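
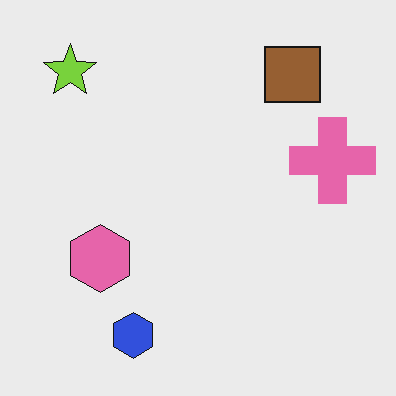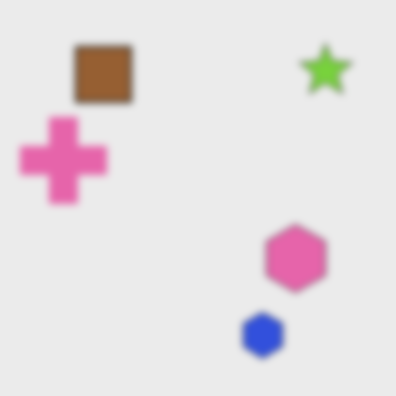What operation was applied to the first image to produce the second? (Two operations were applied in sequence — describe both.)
The second image is the first moderately blurred, then flipped horizontally (left ↔ right).

Shape edges and outlines are uniformly softened across the whole image. The pink cross is in the right of the first image and the left of the second — shapes on opposite sides of the vertical midline have swapped in a mirror flip.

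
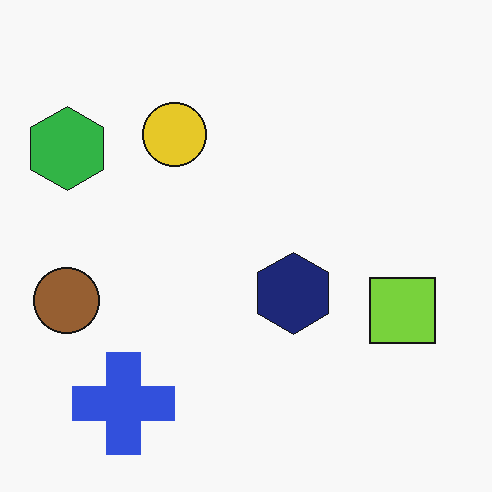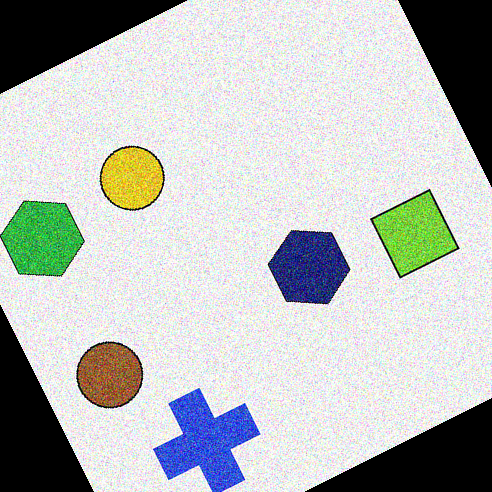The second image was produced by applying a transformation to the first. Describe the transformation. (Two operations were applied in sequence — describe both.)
The image was degraded with heavy additive noise, then rotated counter-clockwise by a moderate amount.

Random speckle covers the whole image, including the flat background. Every shape is tilted by the same angle and the image corners show triangular fill wedges — a whole-image rotation by a non-right angle.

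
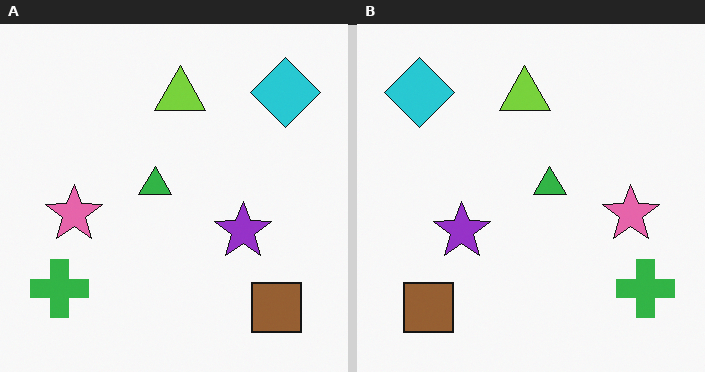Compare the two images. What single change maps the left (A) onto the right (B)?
This is the original image flipped horizontally (left ↔ right).

The green cross is in the bottom-left of the left (A) image and the bottom-right of the right (B) — shapes on opposite sides of the vertical midline have swapped in a mirror flip.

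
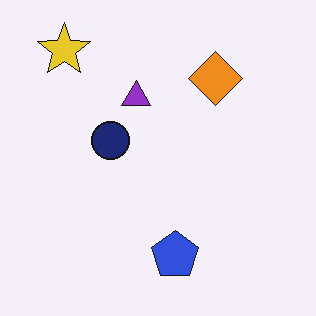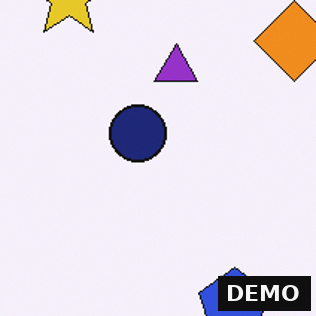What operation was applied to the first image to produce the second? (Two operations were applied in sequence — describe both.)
The image was cropped to a modestly smaller region and rescaled, then watermarked with the text "DEMO" in the lower-right corner.

The visible shapes are larger and the field of view is narrower; shapes near the original edges may be partly or wholly outside the frame — a crop-and-rescale. A dark label reading "DEMO" appears in the lower-right corner.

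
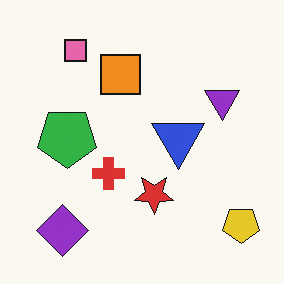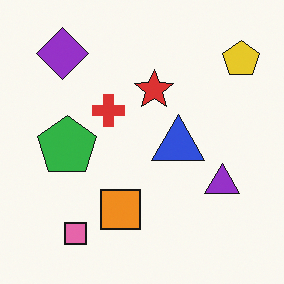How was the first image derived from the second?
The first image is the second flipped vertically (top ↔ bottom).

The pink square is in the bottom-left of the second image and the top-left of the first — shapes on opposite sides of the horizontal midline have swapped in a mirror flip.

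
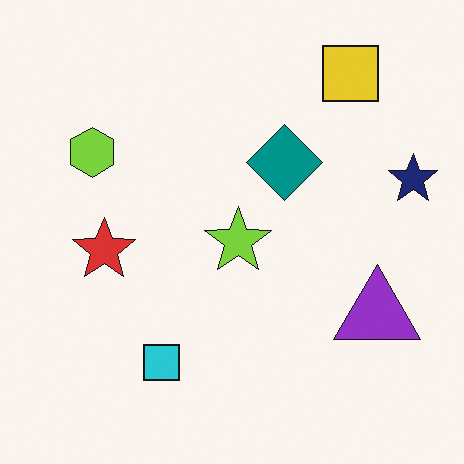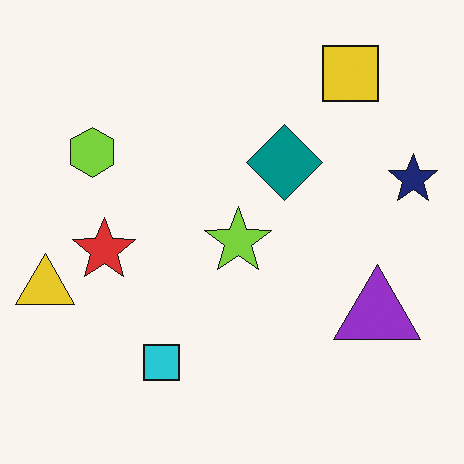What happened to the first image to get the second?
The transformation is: overlaid with an additional yellow triangle.

A yellow triangle appears in the second image that is absent from the first.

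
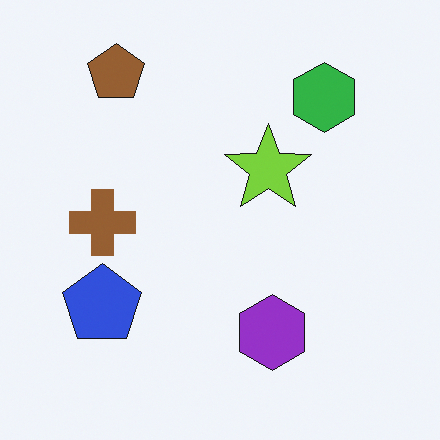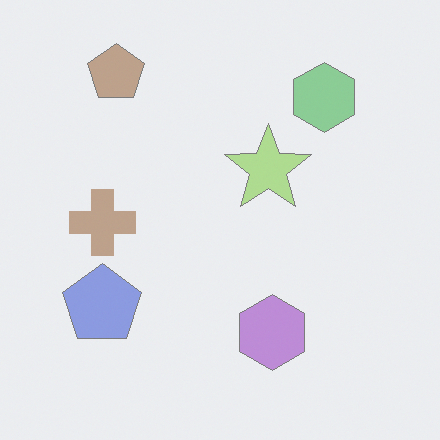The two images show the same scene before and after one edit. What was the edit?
The image was given much lower contrast.

Tones are pushed toward mid-grey across the whole image — a global contrast change.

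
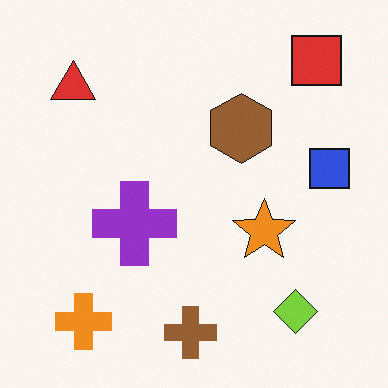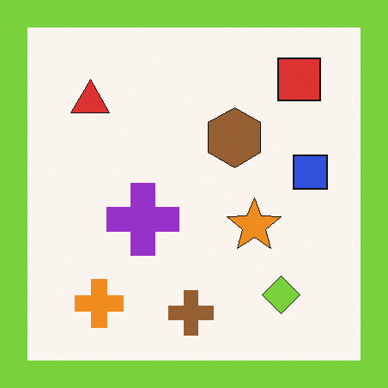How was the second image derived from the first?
The second image is the first framed with a lime border.

A solid lime frame runs around the edge of the second image, with the content slightly shrunk inside it.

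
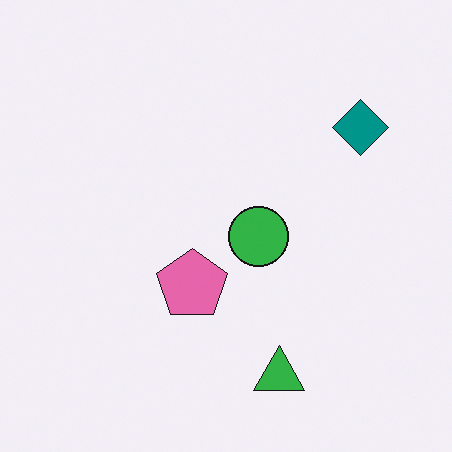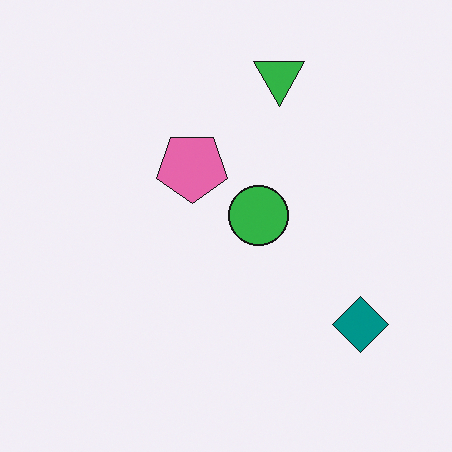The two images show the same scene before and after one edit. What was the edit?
The second image is the first flipped vertically (top ↔ bottom).

The green triangle is in the bottom of the first image and the top of the second — shapes on opposite sides of the horizontal midline have swapped in a mirror flip.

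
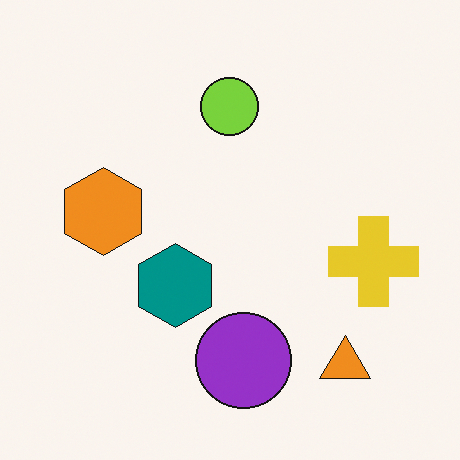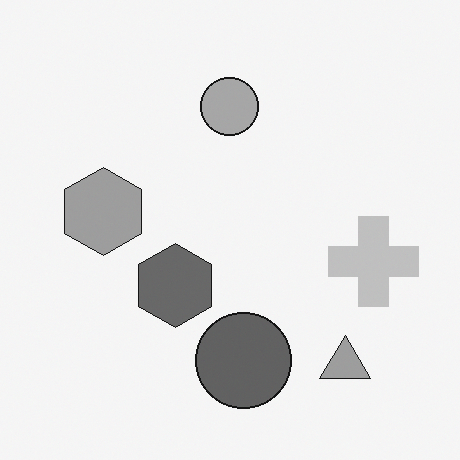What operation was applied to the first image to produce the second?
Converted to grayscale.

All color is removed — every shape is now a shade of grey.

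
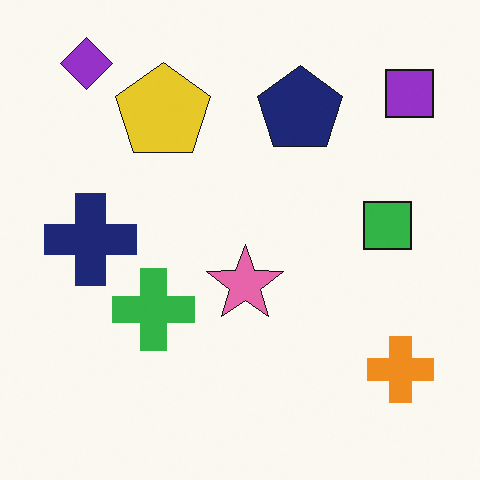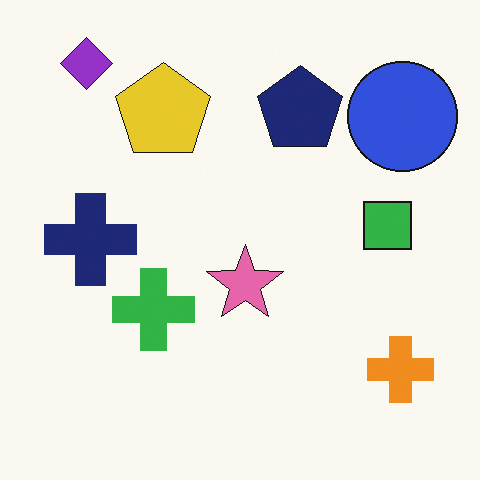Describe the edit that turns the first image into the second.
The second image is the first overlaid with an additional blue circle.

A blue circle appears in the second image that is absent from the first.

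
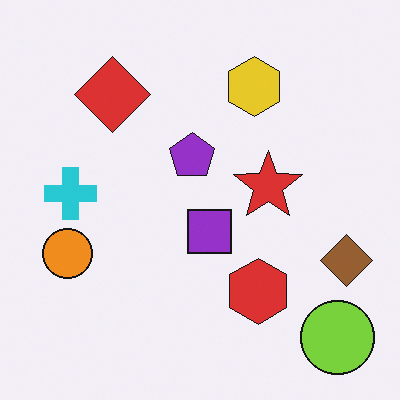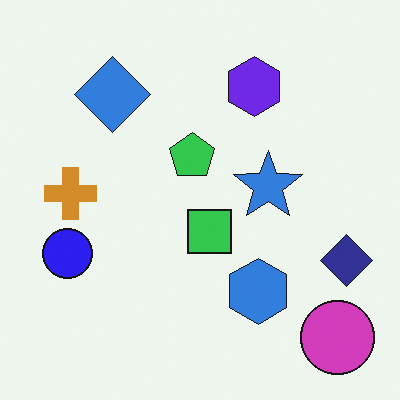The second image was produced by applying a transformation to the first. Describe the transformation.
The transformation is: hue-shifted by a large amount.

Every shape's color has rotated by the same amount around the hue wheel — a uniform hue shift.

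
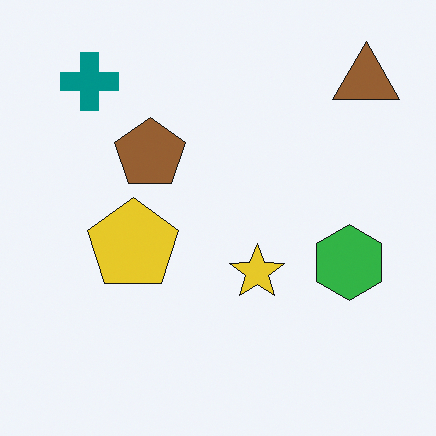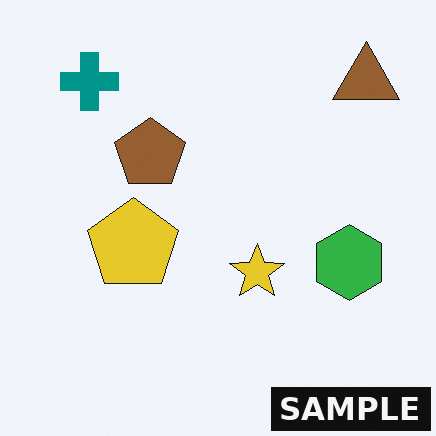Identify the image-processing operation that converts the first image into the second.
The image was watermarked with the text "SAMPLE" in the lower-right corner.

A dark label reading "SAMPLE" appears in the lower-right corner.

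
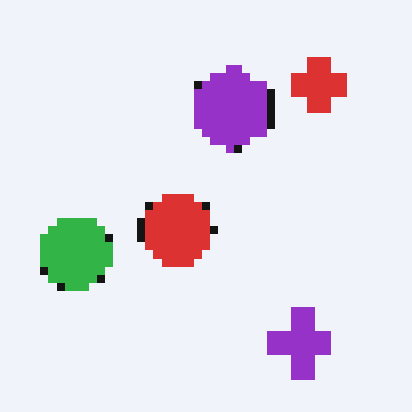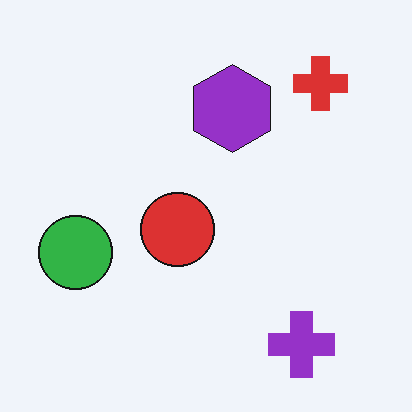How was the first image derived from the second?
Moderately pixelated.

Shapes are reduced to large square blocks; fine edges and outlines are lost — a downscale-then-upscale (mosaic) effect.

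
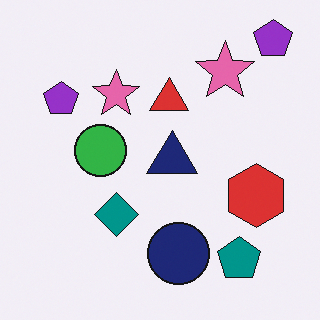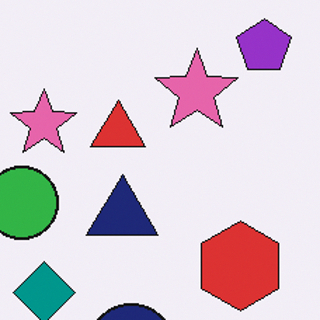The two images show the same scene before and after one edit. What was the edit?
This is the original image cropped slightly and scaled back up.

The visible shapes are larger and the field of view is narrower; shapes near the original edges may be partly or wholly outside the frame — a crop-and-rescale.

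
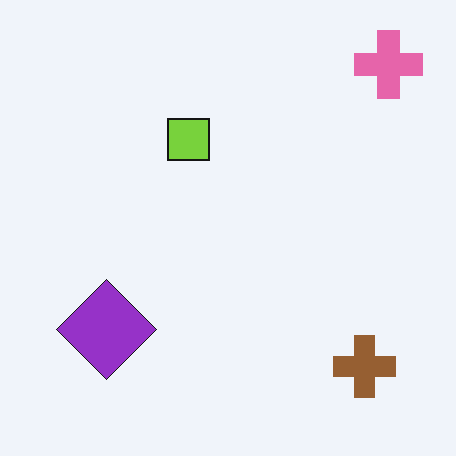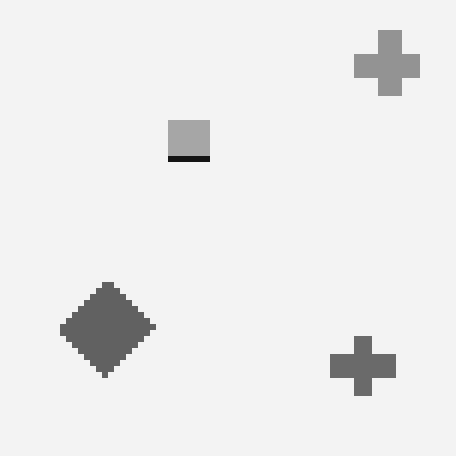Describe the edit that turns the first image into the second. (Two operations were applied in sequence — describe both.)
The transformation is: converted to grayscale, then moderately pixelated.

All color is removed — every shape is now a shade of grey. Shapes are reduced to large square blocks; fine edges and outlines are lost — a downscale-then-upscale (mosaic) effect.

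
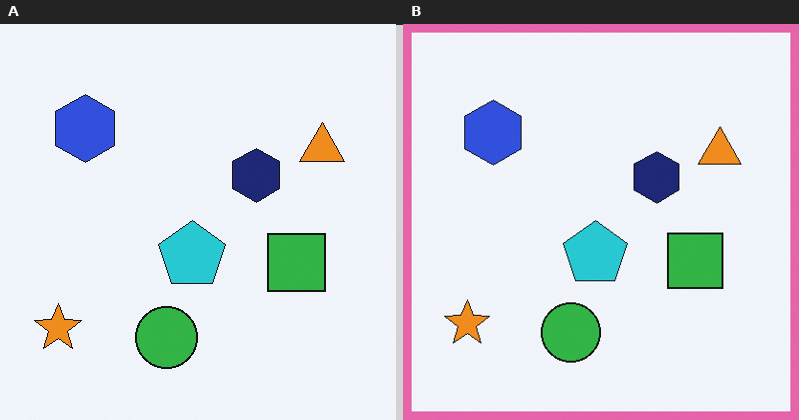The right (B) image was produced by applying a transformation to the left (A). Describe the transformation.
The right (B) image is the left (A) framed with a pink border.

A solid pink frame runs around the edge of the right (B) image, with the content slightly shrunk inside it.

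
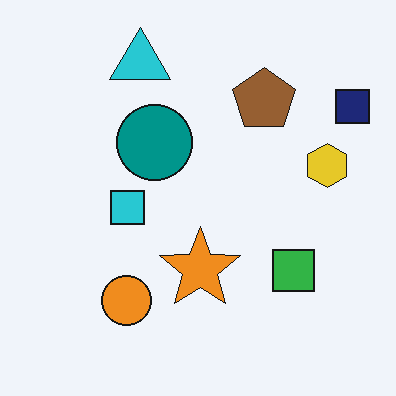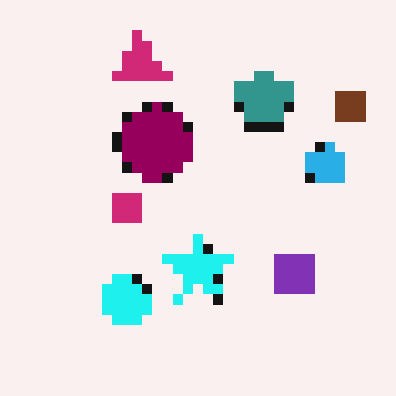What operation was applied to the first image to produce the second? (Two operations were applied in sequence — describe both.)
Hue-shifted through roughly a third of the color wheel, then heavily pixelated into large blocks.

Every shape's color has rotated by the same amount around the hue wheel — a uniform hue shift. Shapes are reduced to large square blocks; fine edges and outlines are lost — a downscale-then-upscale (mosaic) effect.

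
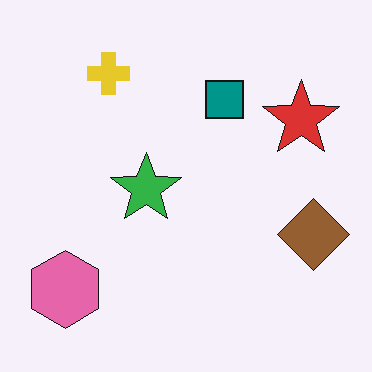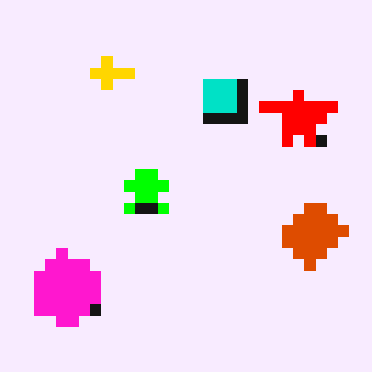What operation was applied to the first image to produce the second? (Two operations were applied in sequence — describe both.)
It was made much more vivid (saturation change), then heavily pixelated into large blocks.

All colors are more vivid — a global saturation change. Shapes are reduced to large square blocks; fine edges and outlines are lost — a downscale-then-upscale (mosaic) effect.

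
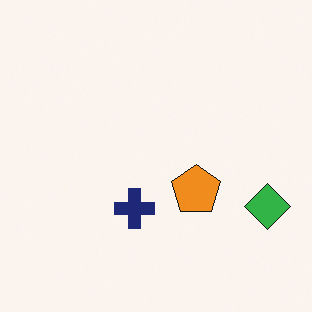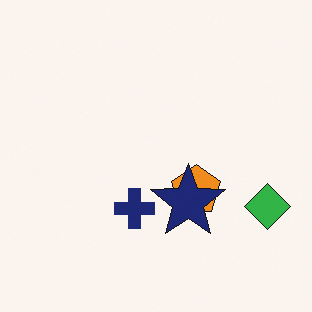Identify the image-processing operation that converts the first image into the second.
The transformation is: overlaid with an additional navy star.

A navy star appears in the second image that is absent from the first.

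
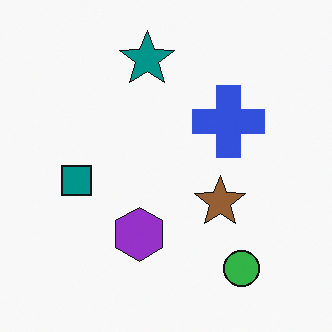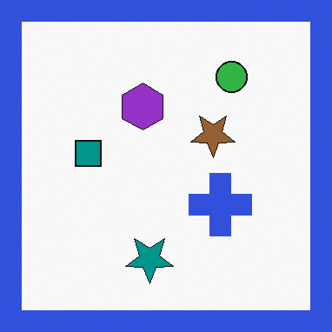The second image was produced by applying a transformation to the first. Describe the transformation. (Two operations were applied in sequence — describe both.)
The second image is the first flipped vertically (top ↔ bottom), then framed with a blue border.

The teal star is in the top of the first image and the bottom of the second — shapes on opposite sides of the horizontal midline have swapped in a mirror flip. A solid blue frame runs around the edge of the second image, with the content slightly shrunk inside it.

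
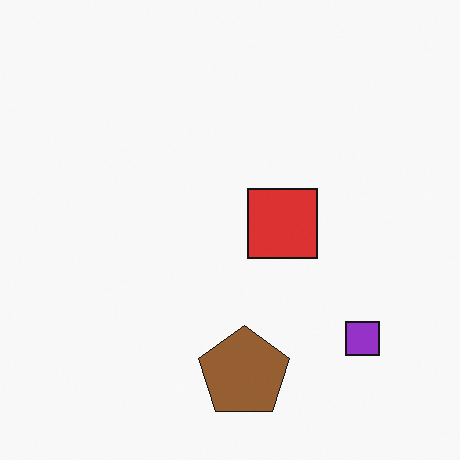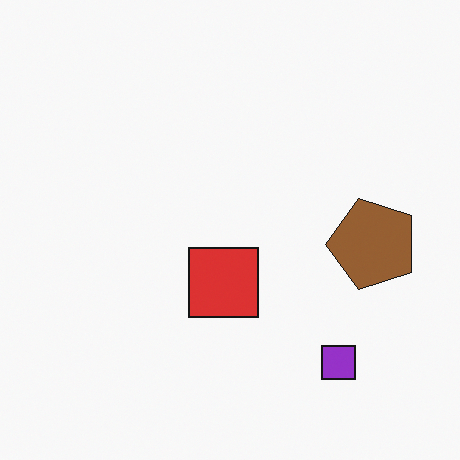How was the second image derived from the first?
The transformation is: transposed (reflected across the top-left ↔ bottom-right diagonal).

Shapes have swapped their row and column positions — what was in the top-right is now in the bottom-left — a diagonal reflection.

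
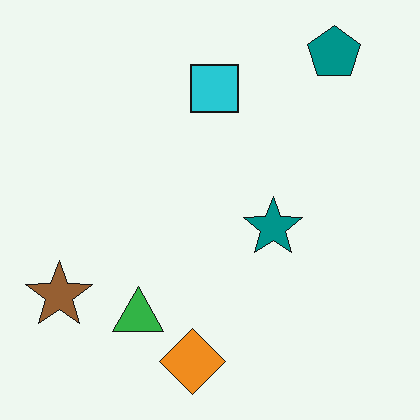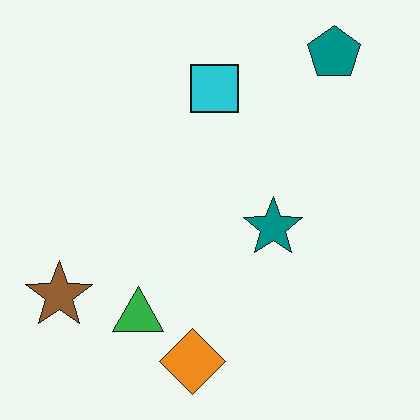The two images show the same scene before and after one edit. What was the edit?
This is the original image given moderate JPEG compression.

Blocky 8×8 compression artifacts appear around shape edges and the flat background shows ringing — characteristic JPEG degradation.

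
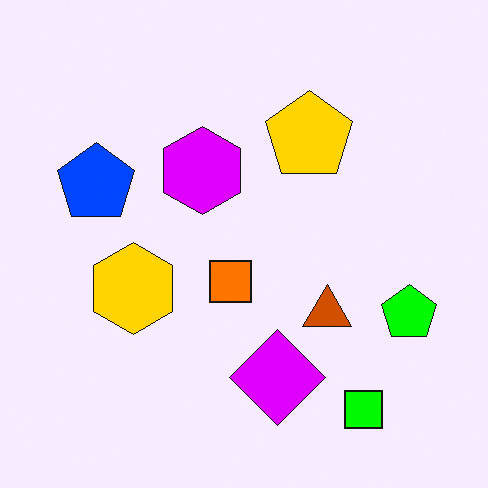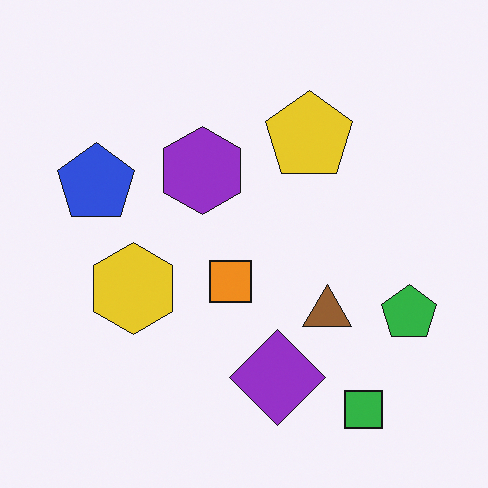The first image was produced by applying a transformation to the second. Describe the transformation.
It was heavily oversaturated.

All colors are more vivid — a global saturation change.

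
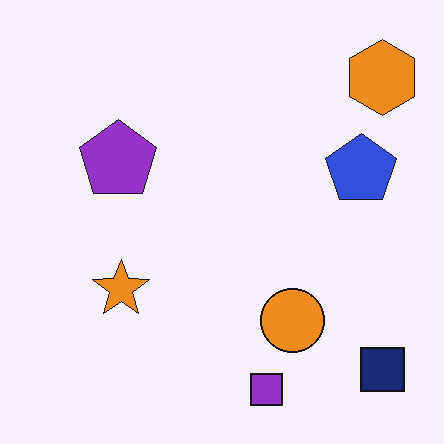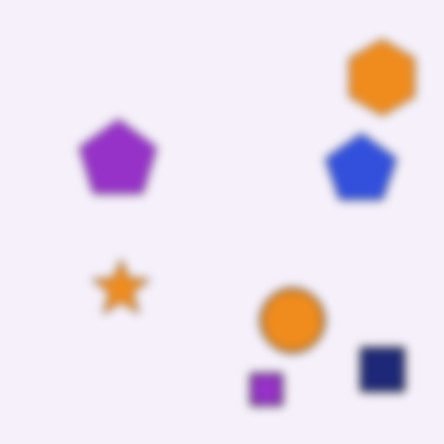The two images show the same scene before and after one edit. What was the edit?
Moderately blurred.

Shape edges and outlines are uniformly softened across the whole image.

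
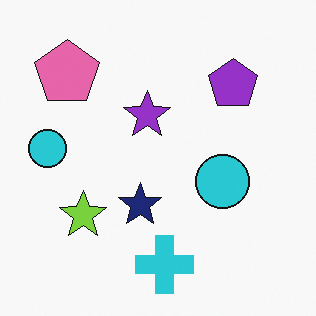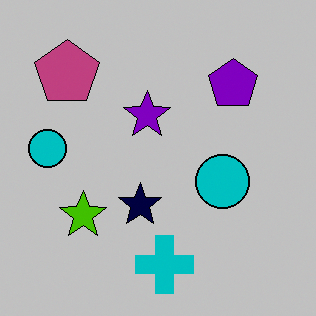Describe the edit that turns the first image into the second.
This is the original image heavily posterized to just a handful of flat colors.

Each flat color has snapped to a coarser quantized level — most visibly, the near-white background has dropped to a flat grey.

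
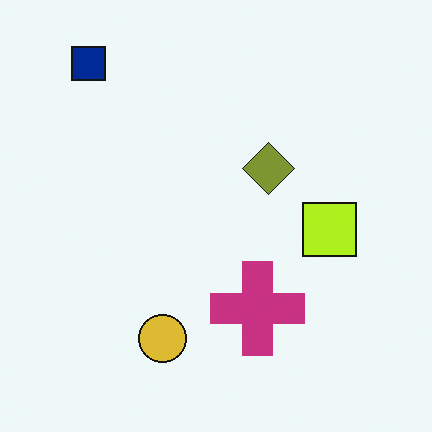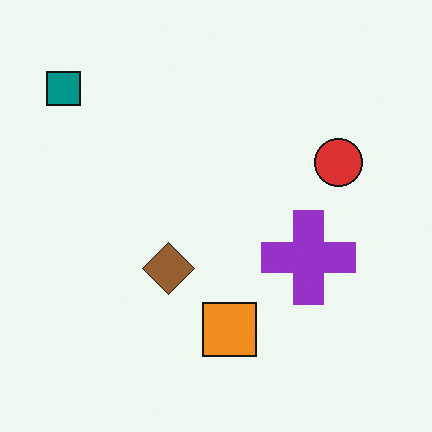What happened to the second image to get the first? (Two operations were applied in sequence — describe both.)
This is the original image transposed (reflected across the top-left ↔ bottom-right diagonal), then hue-shifted slightly.

Shapes have swapped their row and column positions — what was in the top-right is now in the bottom-left — a diagonal reflection. Every shape's color has rotated by the same amount around the hue wheel — a uniform hue shift.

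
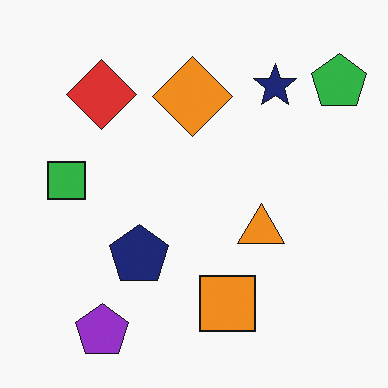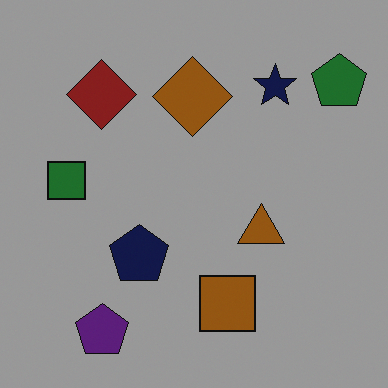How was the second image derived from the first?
The transformation is: noticeably darkened.

Every pixel — background and shapes alike — is uniformly darkened.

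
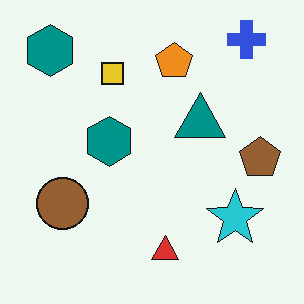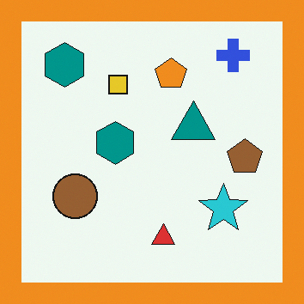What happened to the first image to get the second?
The transformation is: framed with a orange border.

A solid orange frame runs around the edge of the second image, with the content slightly shrunk inside it.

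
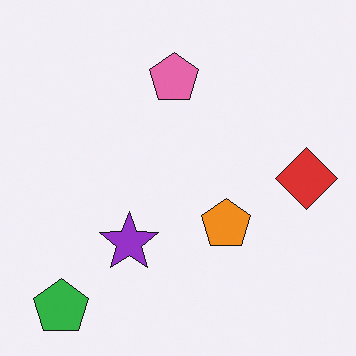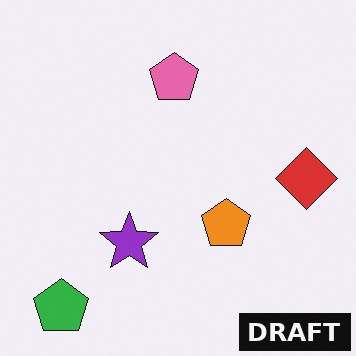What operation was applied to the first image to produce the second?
The transformation is: watermarked with the text "DRAFT" in the lower-right corner.

A dark label reading "DRAFT" appears in the lower-right corner.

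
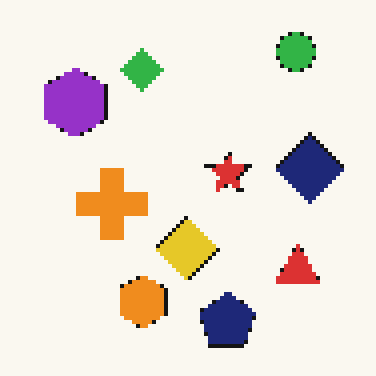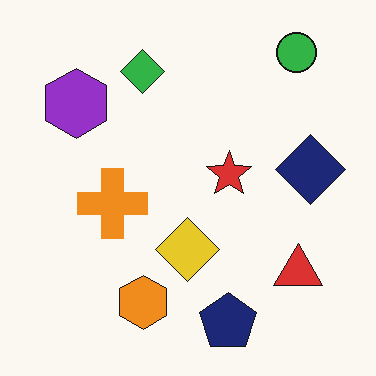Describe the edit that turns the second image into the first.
The first image is the second lightly pixelated (a mild mosaic effect).

Shapes are reduced to large square blocks; fine edges and outlines are lost — a downscale-then-upscale (mosaic) effect.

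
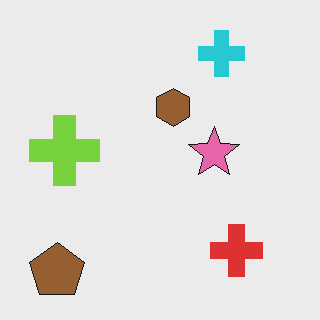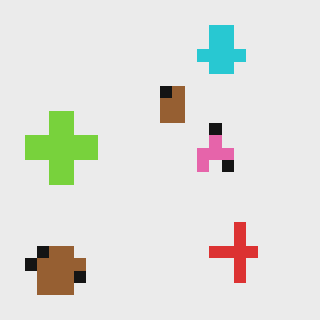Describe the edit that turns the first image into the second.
Coarsely pixelated.

Shapes are reduced to large square blocks; fine edges and outlines are lost — a downscale-then-upscale (mosaic) effect.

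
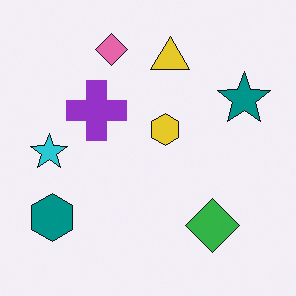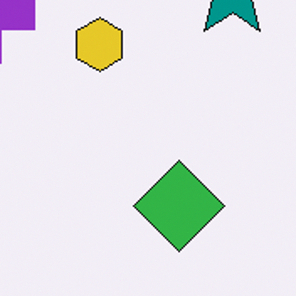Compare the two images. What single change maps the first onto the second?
This is the original image cropped to a noticeably smaller region and rescaled.

The visible shapes are larger and the field of view is narrower; shapes near the original edges may be partly or wholly outside the frame — a crop-and-rescale.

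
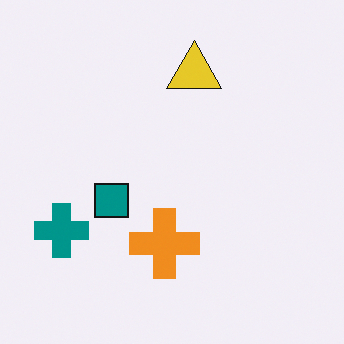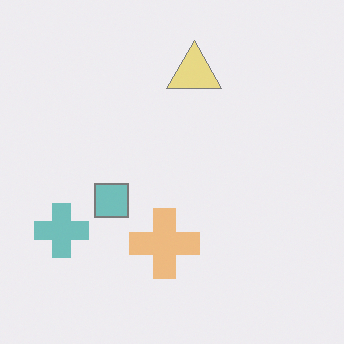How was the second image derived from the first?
The transformation is: washed out (contrast reduced).

Tones are pushed toward mid-grey across the whole image — a global contrast change.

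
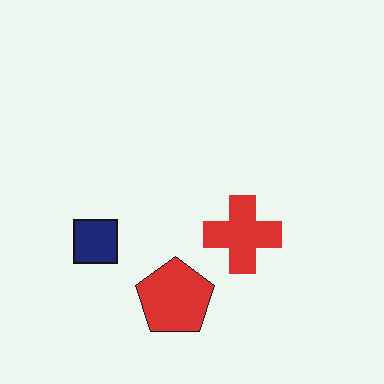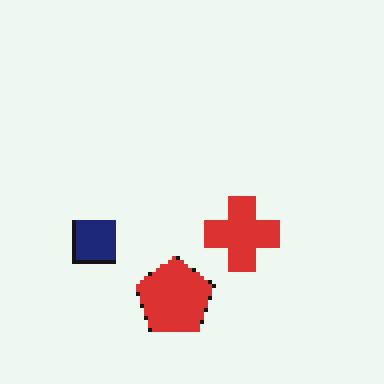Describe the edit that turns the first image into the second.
The transformation is: lightly pixelated (a mild mosaic effect).

Shapes are reduced to large square blocks; fine edges and outlines are lost — a downscale-then-upscale (mosaic) effect.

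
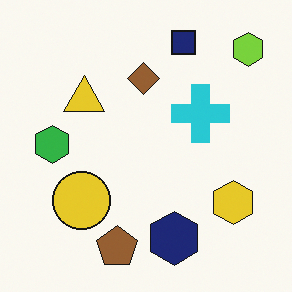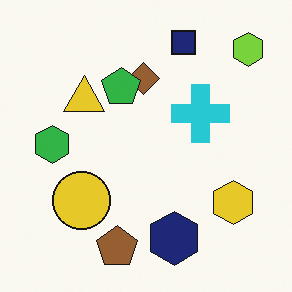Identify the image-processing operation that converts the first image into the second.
It was overlaid with an additional green pentagon.

A green pentagon appears in the second image that is absent from the first.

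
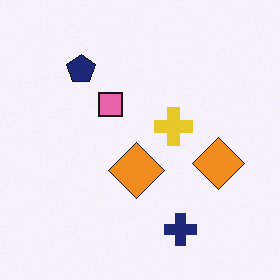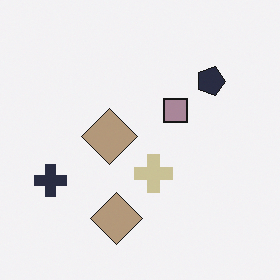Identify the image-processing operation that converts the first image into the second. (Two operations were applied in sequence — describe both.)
The transformation is: rotated 90° clockwise, then heavily desaturated.

The navy cross sits in the bottom of the first image and the left of the second — consistent with a whole-image 90° clockwise rotation. All colors are more muted and greyish — a global saturation change.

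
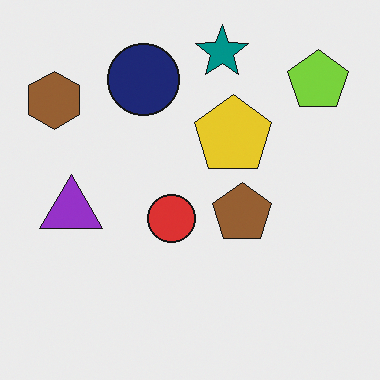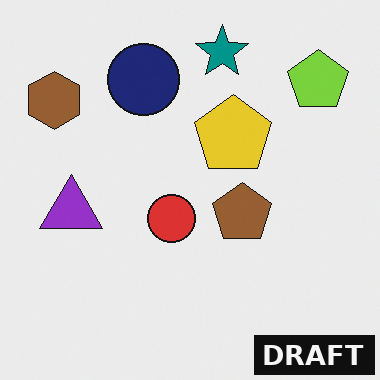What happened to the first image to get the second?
This is the original image watermarked with the text "DRAFT" in the lower-right corner.

A dark label reading "DRAFT" appears in the lower-right corner.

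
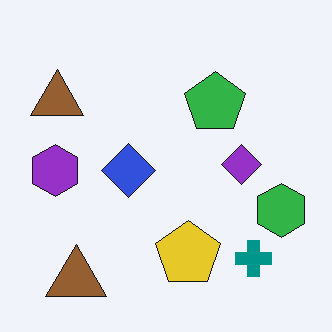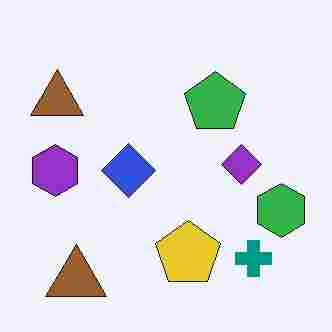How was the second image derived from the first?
It was degraded with heavy JPEG compression.

Blocky 8×8 compression artifacts appear around shape edges and the flat background shows ringing — characteristic JPEG degradation.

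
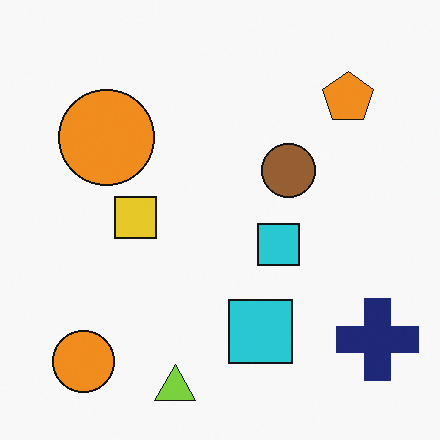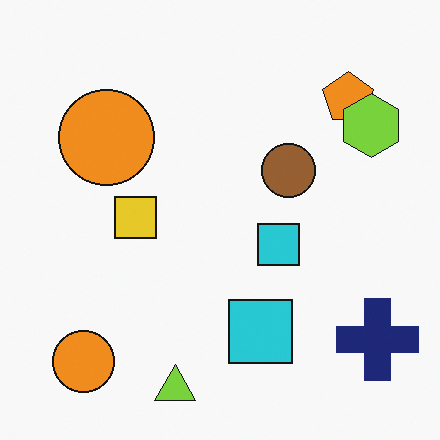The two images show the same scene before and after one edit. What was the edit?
The second image is the first overlaid with an additional lime hexagon.

A lime hexagon appears in the second image that is absent from the first.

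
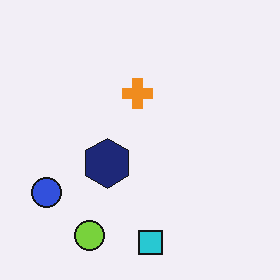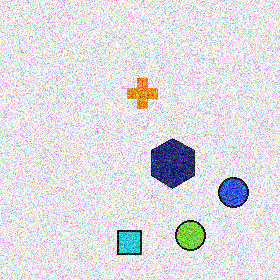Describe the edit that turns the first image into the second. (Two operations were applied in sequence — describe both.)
Degraded with a thick layer of grain, then flipped horizontally (left ↔ right).

Random speckle covers the whole image, including the flat background. The blue circle is in the bottom-left of the first image and the bottom-right of the second — shapes on opposite sides of the vertical midline have swapped in a mirror flip.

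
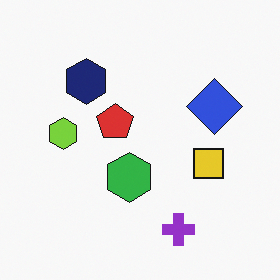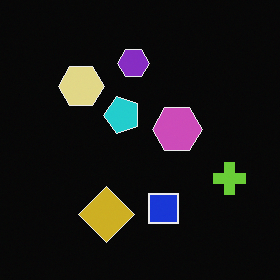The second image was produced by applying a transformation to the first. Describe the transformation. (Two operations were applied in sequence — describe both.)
The second image is the first transposed (reflected across the top-left ↔ bottom-right diagonal), then color-inverted (negative).

Shapes have swapped their row and column positions — what was in the top-right is now in the bottom-left — a diagonal reflection. The light background has become dark and every shape's color is its complement — a photographic negative.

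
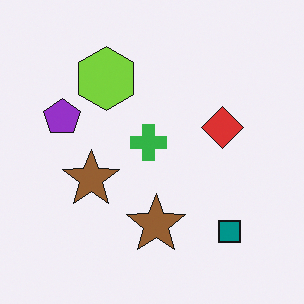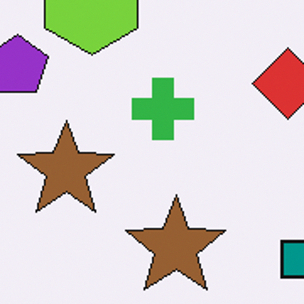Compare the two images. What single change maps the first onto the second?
It was cropped tightly and scaled back up.

The visible shapes are larger and the field of view is narrower; shapes near the original edges may be partly or wholly outside the frame — a crop-and-rescale.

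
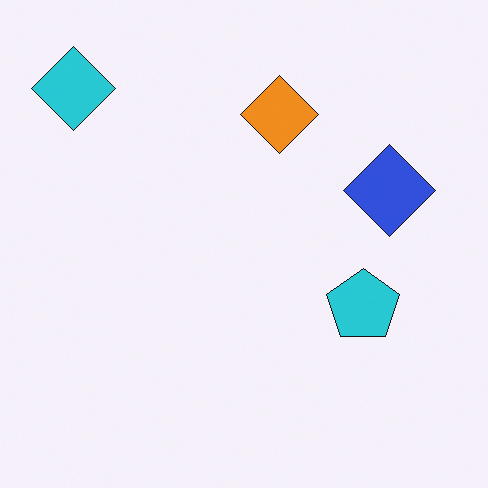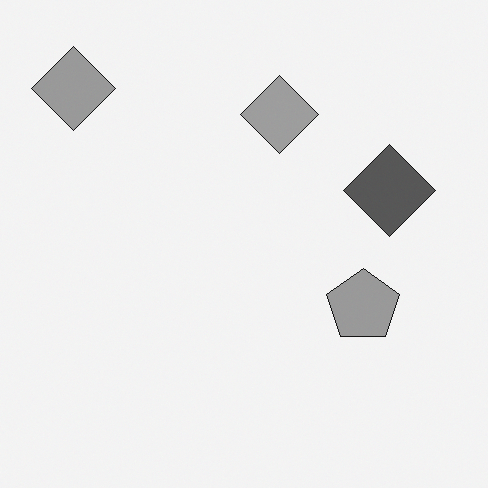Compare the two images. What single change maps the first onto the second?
The transformation is: converted to grayscale.

All color is removed — every shape is now a shade of grey.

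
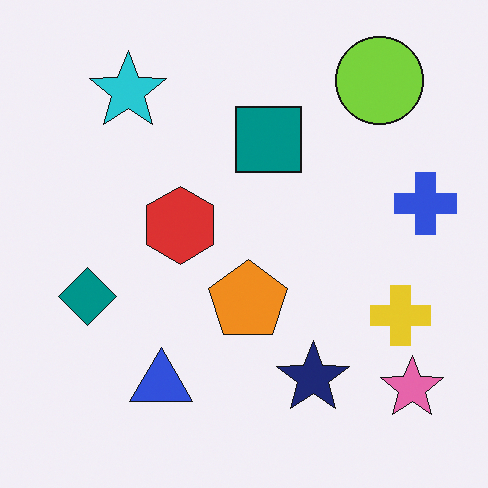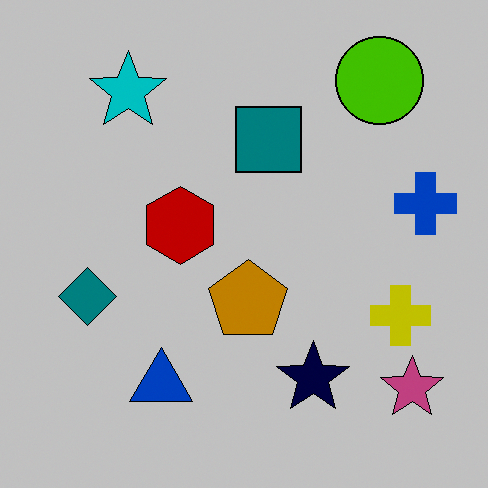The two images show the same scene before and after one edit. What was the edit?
The transformation is: aggressively posterized.

Each flat color has snapped to a coarser quantized level — most visibly, the near-white background has dropped to a flat grey.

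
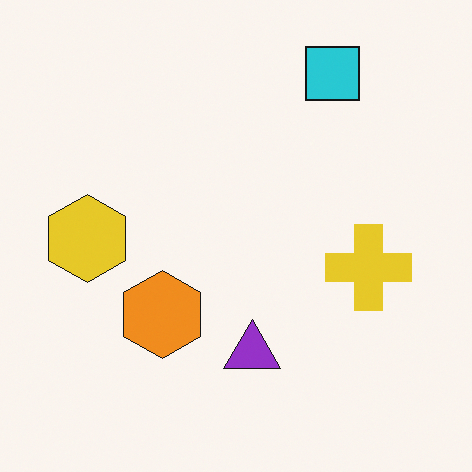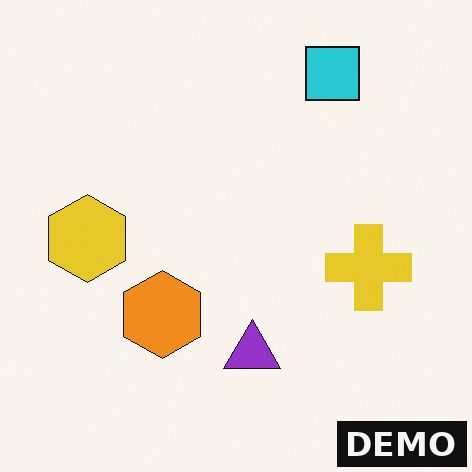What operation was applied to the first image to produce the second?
The second image is the first watermarked with the text "DEMO" in the lower-right corner.

A dark label reading "DEMO" appears in the lower-right corner.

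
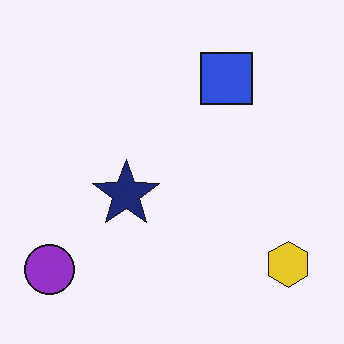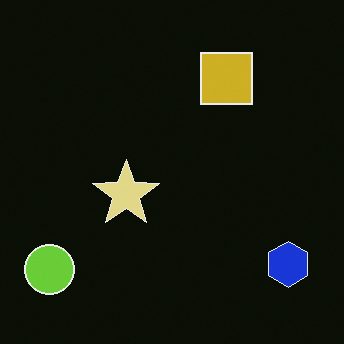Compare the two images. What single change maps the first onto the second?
The transformation is: color-inverted (negative).

The light background has become dark and every shape's color is its complement — a photographic negative.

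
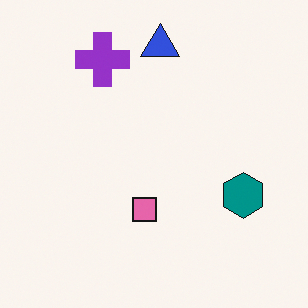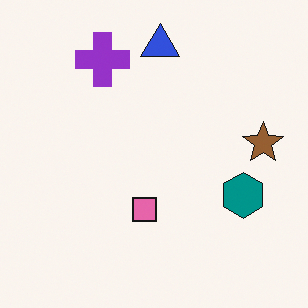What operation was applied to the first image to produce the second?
The second image is the first overlaid with an additional brown star.

A brown star appears in the second image that is absent from the first.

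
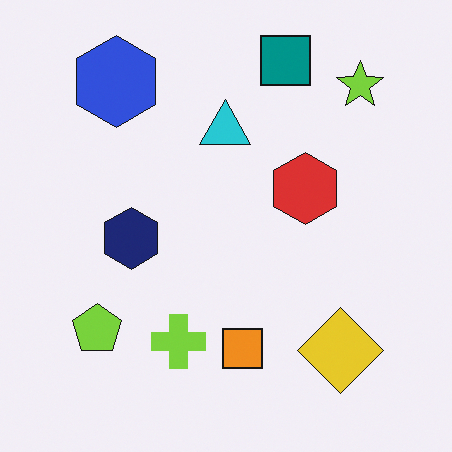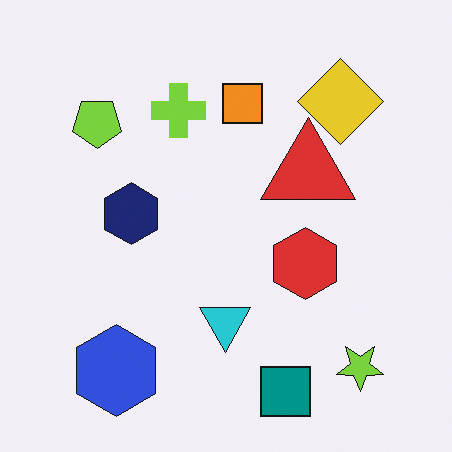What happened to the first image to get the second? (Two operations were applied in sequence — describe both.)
The image was flipped vertically (top ↔ bottom), then overlaid with an additional red triangle.

The teal square is in the top of the first image and the bottom of the second — shapes on opposite sides of the horizontal midline have swapped in a mirror flip. A red triangle appears in the second image that is absent from the first.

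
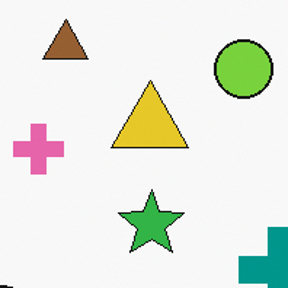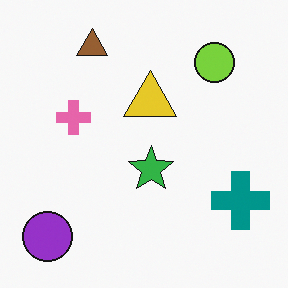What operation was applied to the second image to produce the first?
Cropped to a modestly smaller region and rescaled.

The visible shapes are larger and the field of view is narrower; shapes near the original edges may be partly or wholly outside the frame — a crop-and-rescale.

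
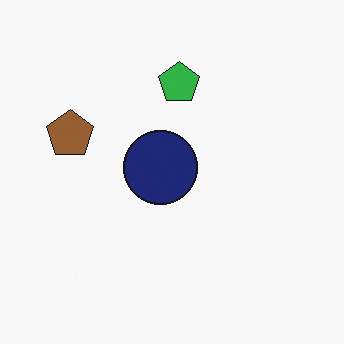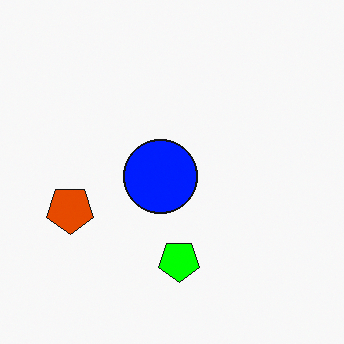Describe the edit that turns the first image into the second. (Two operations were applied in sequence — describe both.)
The image was flipped vertically (top ↔ bottom), then made much more vivid (saturation change).

The green pentagon is in the top of the first image and the bottom of the second — shapes on opposite sides of the horizontal midline have swapped in a mirror flip. All colors are more vivid — a global saturation change.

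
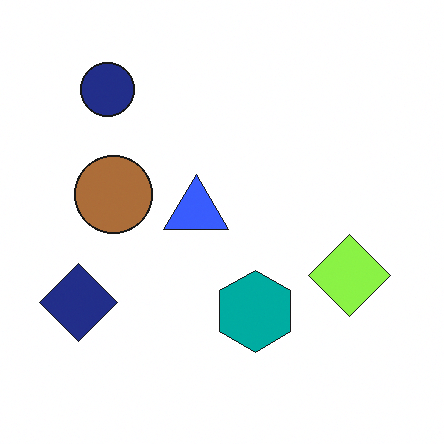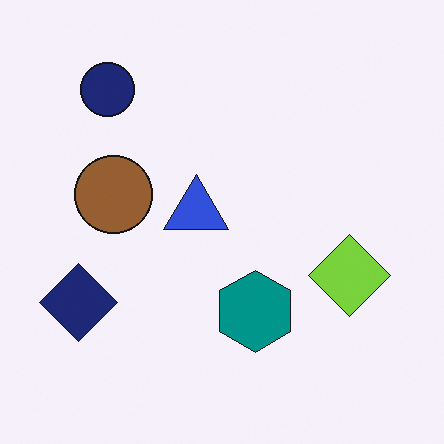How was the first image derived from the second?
Slightly brightened.

Every pixel — background and shapes alike — is uniformly brightened.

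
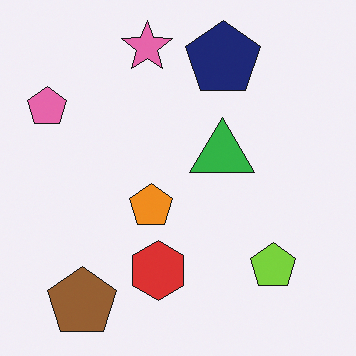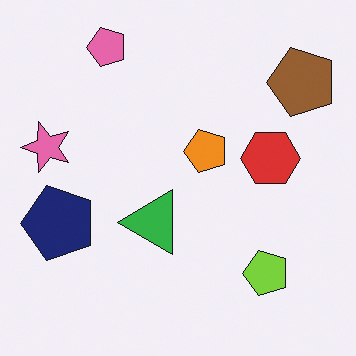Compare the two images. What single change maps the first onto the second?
This is the original image transposed (reflected across the top-left ↔ bottom-right diagonal).

Shapes have swapped their row and column positions — what was in the top-right is now in the bottom-left — a diagonal reflection.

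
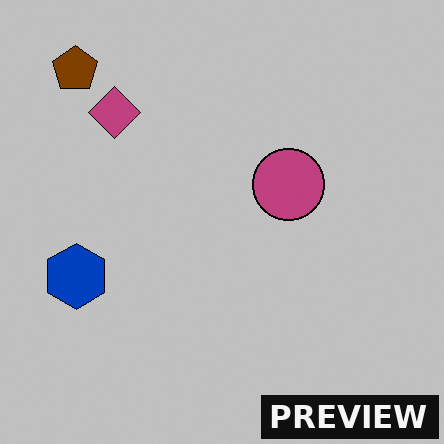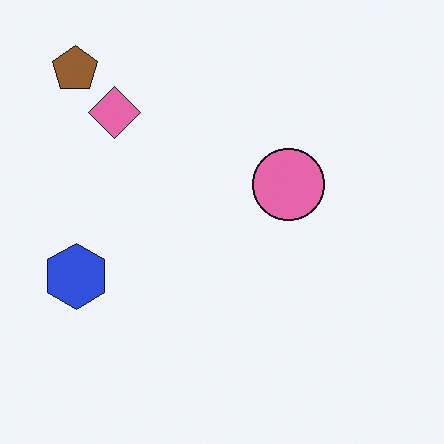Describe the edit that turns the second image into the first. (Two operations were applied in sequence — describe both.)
The image was aggressively posterized, then watermarked with the text "PREVIEW" in the lower-right corner.

Each flat color has snapped to a coarser quantized level — most visibly, the near-white background has dropped to a flat grey. A dark label reading "PREVIEW" appears in the lower-right corner.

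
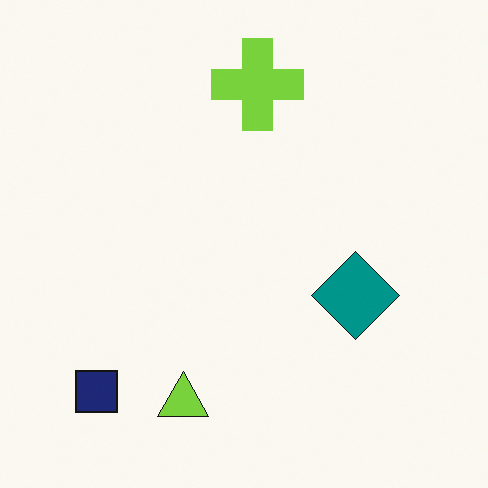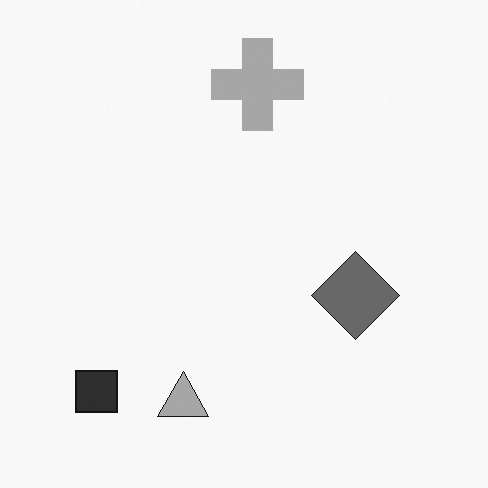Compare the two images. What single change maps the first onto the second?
The transformation is: converted to grayscale.

All color is removed — every shape is now a shade of grey.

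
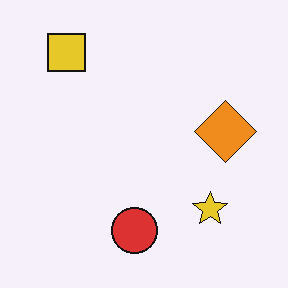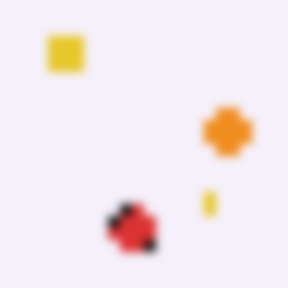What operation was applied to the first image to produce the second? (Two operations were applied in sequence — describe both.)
This is the original image heavily pixelated into large blocks, then noticeably gaussian-blurred.

Shapes are reduced to large square blocks; fine edges and outlines are lost — a downscale-then-upscale (mosaic) effect. Shape edges and outlines are uniformly softened across the whole image.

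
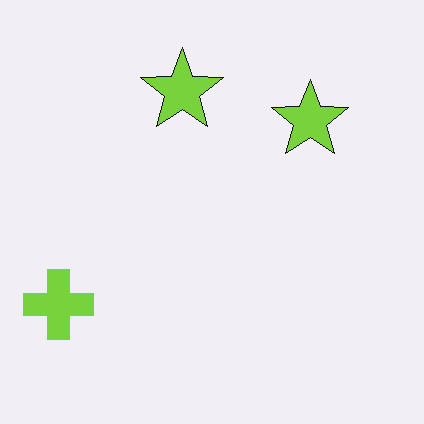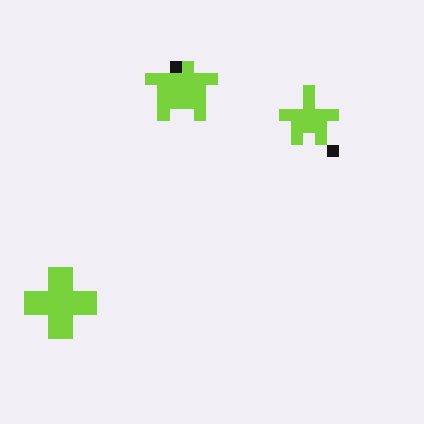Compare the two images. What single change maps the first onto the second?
The image was heavily pixelated into large blocks.

Shapes are reduced to large square blocks; fine edges and outlines are lost — a downscale-then-upscale (mosaic) effect.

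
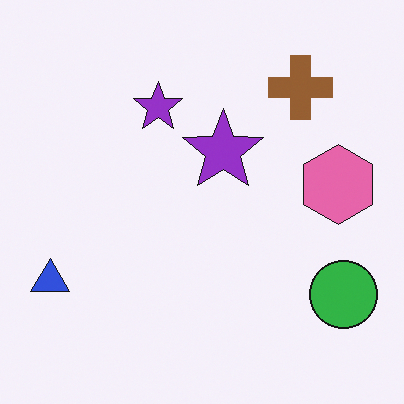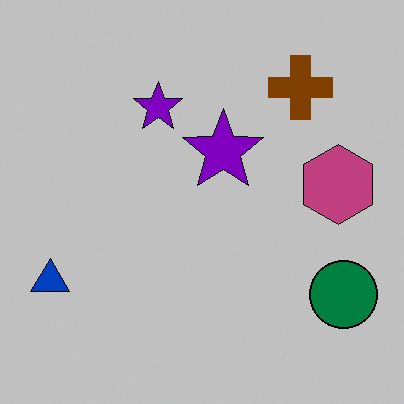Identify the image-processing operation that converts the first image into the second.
Aggressively posterized.

Each flat color has snapped to a coarser quantized level — most visibly, the near-white background has dropped to a flat grey.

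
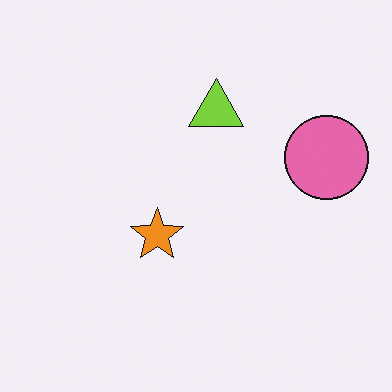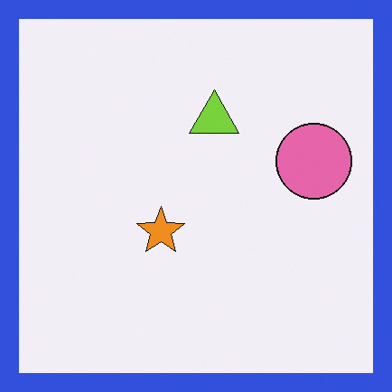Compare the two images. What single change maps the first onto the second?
The image was framed with a blue border.

A solid blue frame runs around the edge of the second image, with the content slightly shrunk inside it.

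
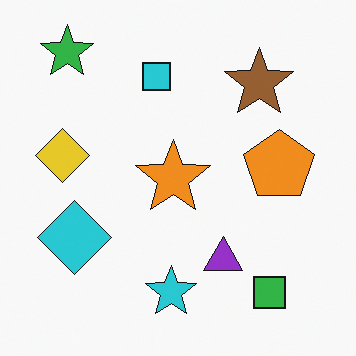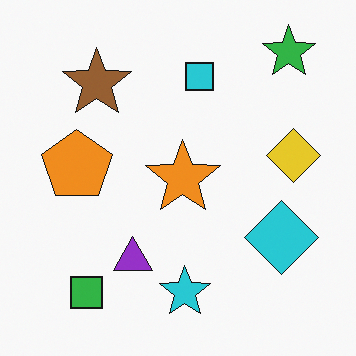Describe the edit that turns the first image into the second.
This is the original image flipped horizontally (left ↔ right).

The yellow diamond is in the left of the first image and the right of the second — shapes on opposite sides of the vertical midline have swapped in a mirror flip.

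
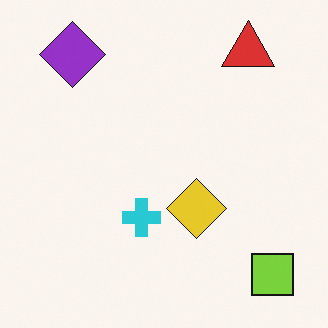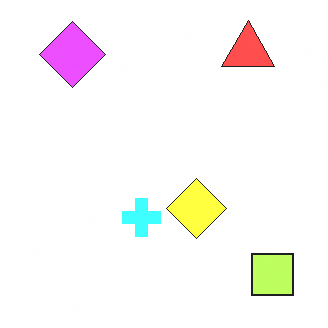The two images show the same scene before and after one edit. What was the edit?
It was substantially brightened.

Every pixel — background and shapes alike — is uniformly brightened.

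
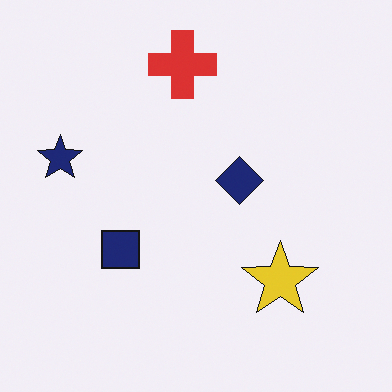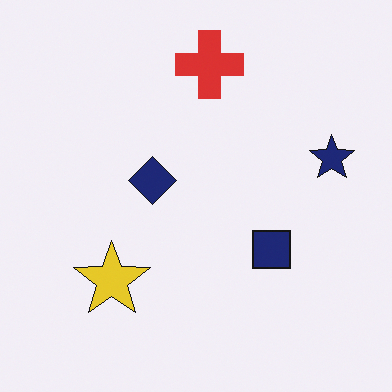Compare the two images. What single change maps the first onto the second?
The second image is the first flipped horizontally (left ↔ right).

The navy star is in the left of the first image and the right of the second — shapes on opposite sides of the vertical midline have swapped in a mirror flip.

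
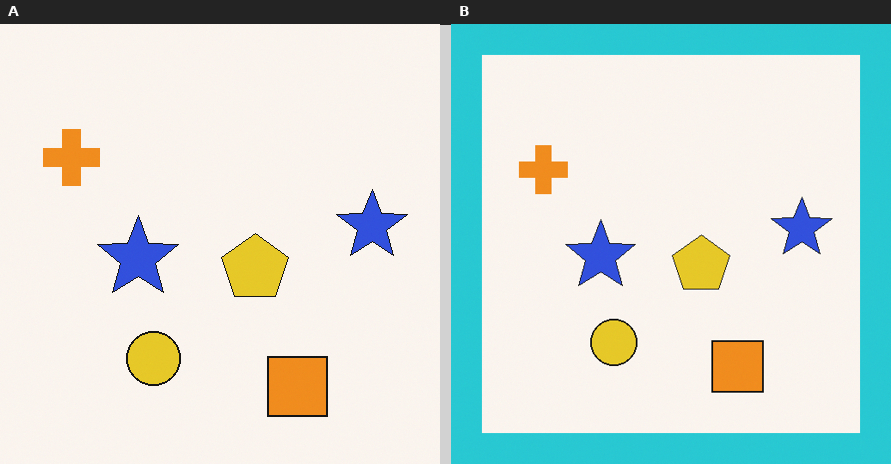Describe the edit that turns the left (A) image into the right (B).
The image was framed with a cyan border.

A solid cyan frame runs around the edge of the right (B) image, with the content slightly shrunk inside it.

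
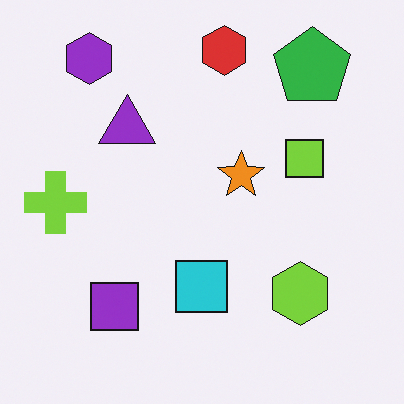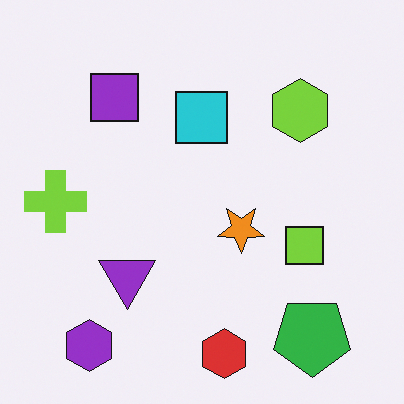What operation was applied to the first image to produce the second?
It was flipped vertically (top ↔ bottom).

The red hexagon is in the top of the first image and the bottom of the second — shapes on opposite sides of the horizontal midline have swapped in a mirror flip.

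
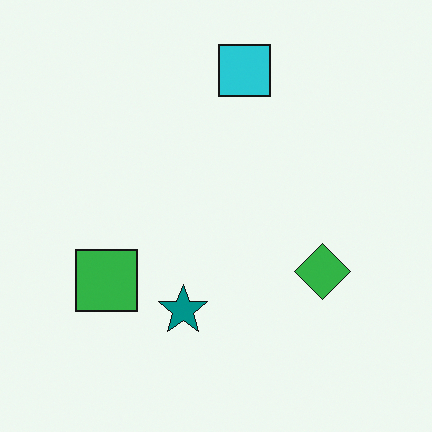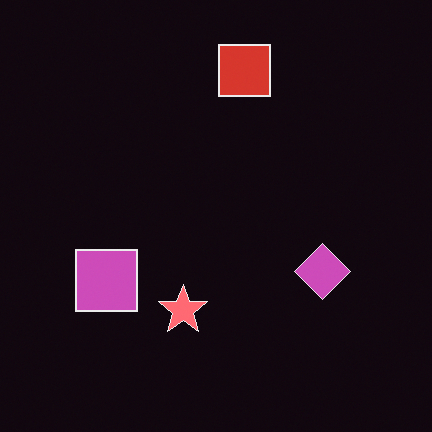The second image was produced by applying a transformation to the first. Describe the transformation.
Color-inverted (negative).

The light background has become dark and every shape's color is its complement — a photographic negative.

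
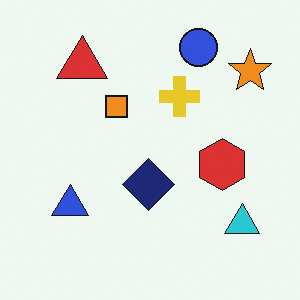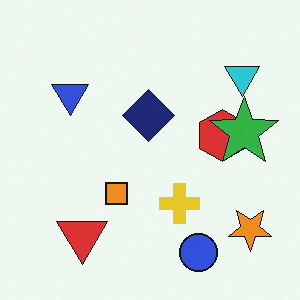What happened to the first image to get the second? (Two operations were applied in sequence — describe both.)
The second image is the first flipped vertically (top ↔ bottom), then overlaid with an additional green star.

The blue circle is in the top of the first image and the bottom of the second — shapes on opposite sides of the horizontal midline have swapped in a mirror flip. A green star appears in the second image that is absent from the first.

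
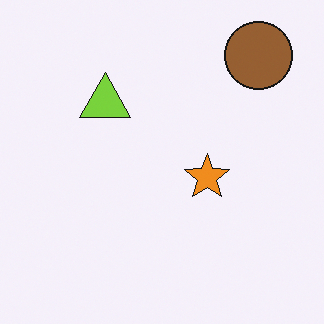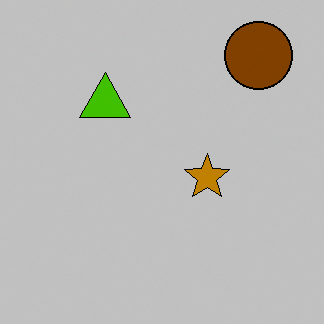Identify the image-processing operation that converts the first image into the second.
The transformation is: heavily posterized to just a handful of flat colors.

Each flat color has snapped to a coarser quantized level — most visibly, the near-white background has dropped to a flat grey.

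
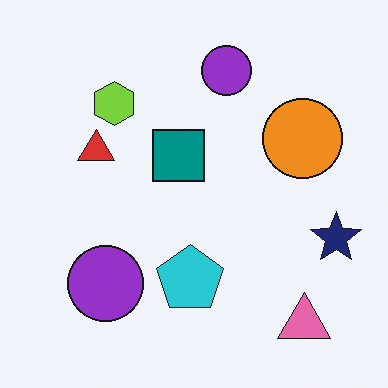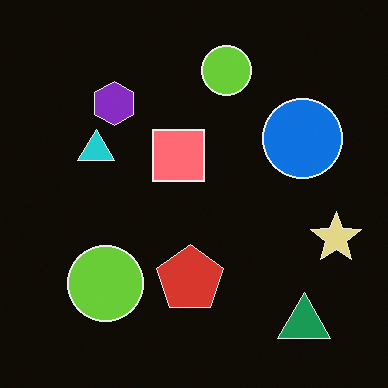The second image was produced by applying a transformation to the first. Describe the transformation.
The second image is the first color-inverted (negative).

The light background has become dark and every shape's color is its complement — a photographic negative.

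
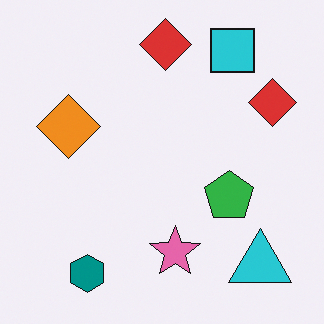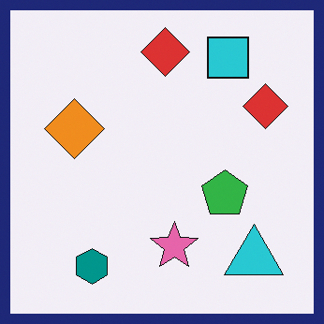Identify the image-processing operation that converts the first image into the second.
Framed with a navy border.

A solid navy frame runs around the edge of the second image, with the content slightly shrunk inside it.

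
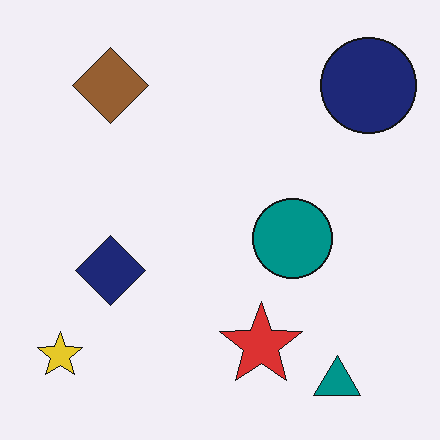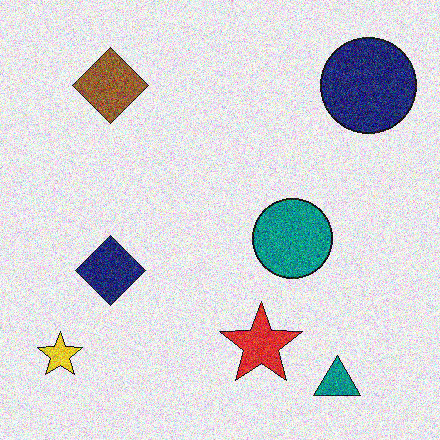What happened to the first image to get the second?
The second image is the first degraded with a thick layer of grain.

Random speckle covers the whole image, including the flat background.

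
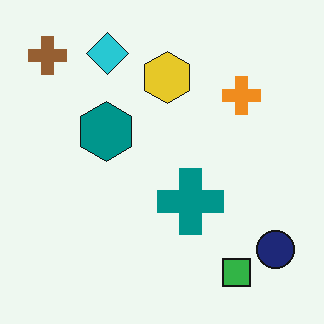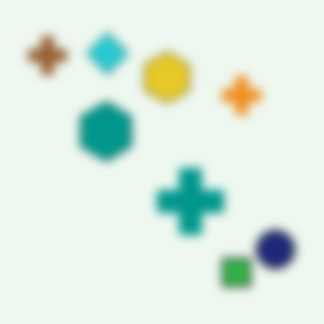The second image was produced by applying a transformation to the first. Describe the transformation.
It was moderately blurred.

Shape edges and outlines are uniformly softened across the whole image.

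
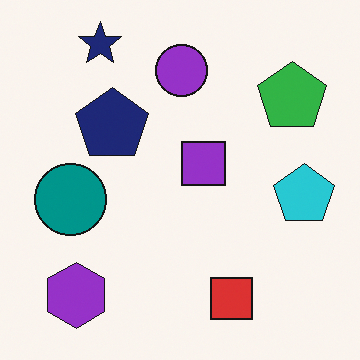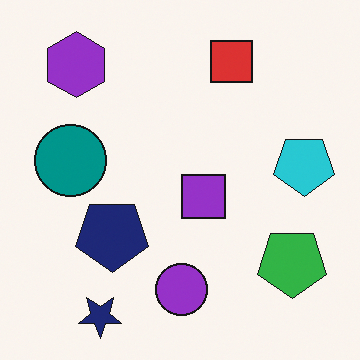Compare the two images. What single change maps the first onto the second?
It was flipped vertically (top ↔ bottom).

The navy star is in the top-left of the first image and the bottom-left of the second — shapes on opposite sides of the horizontal midline have swapped in a mirror flip.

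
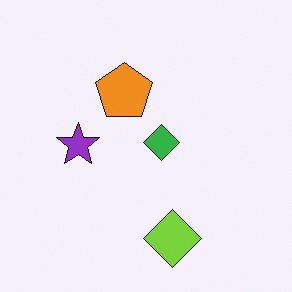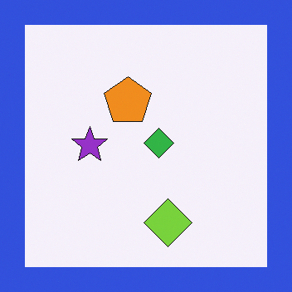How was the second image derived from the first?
Framed with a blue border.

A solid blue frame runs around the edge of the second image, with the content slightly shrunk inside it.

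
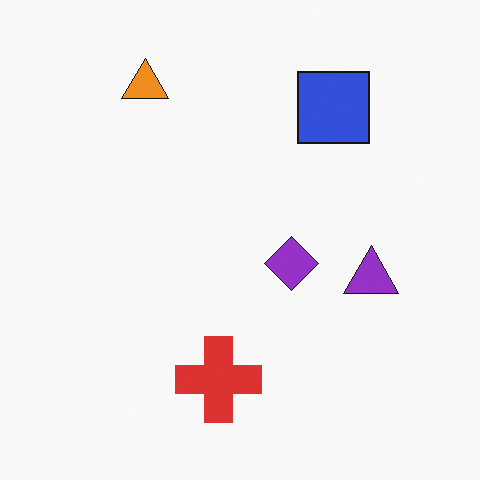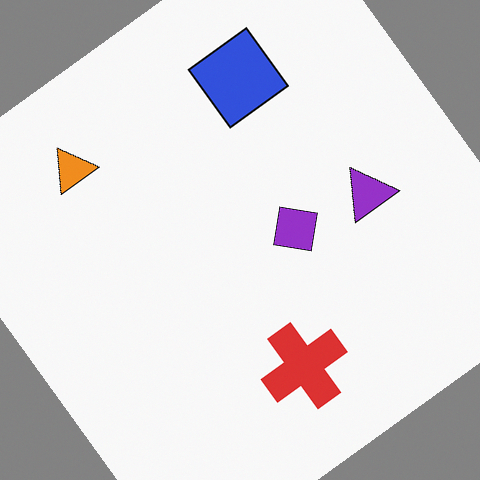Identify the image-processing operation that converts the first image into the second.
The second image is the first rotated counter-clockwise by a large amount — several tens of degrees.

Every shape is tilted by the same angle and the image corners show triangular fill wedges — a whole-image rotation by a non-right angle.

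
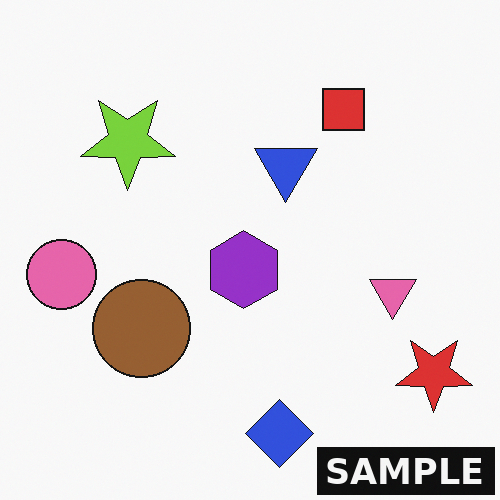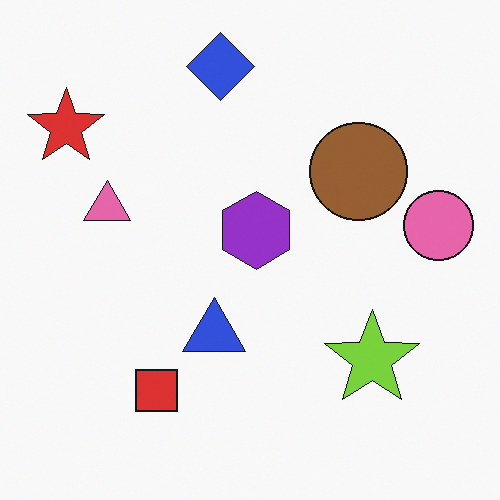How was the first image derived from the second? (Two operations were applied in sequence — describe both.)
Rotated 180°, then watermarked with the text "SAMPLE" in the lower-right corner.

The red star sits in the top-left of the second image and the bottom-right of the first — consistent with a whole-image 180° rotation. A dark label reading "SAMPLE" appears in the lower-right corner.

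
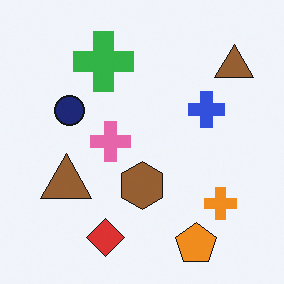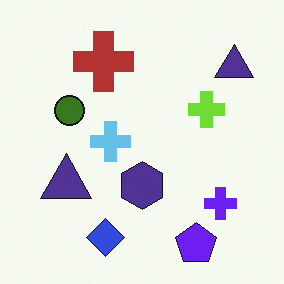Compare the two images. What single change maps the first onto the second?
The transformation is: hue-shifted by a large amount.

Every shape's color has rotated by the same amount around the hue wheel — a uniform hue shift.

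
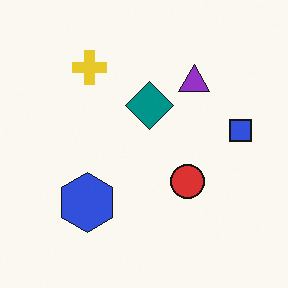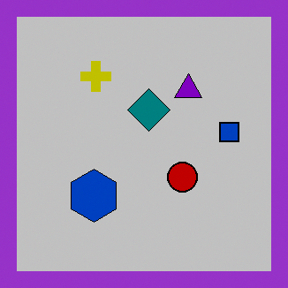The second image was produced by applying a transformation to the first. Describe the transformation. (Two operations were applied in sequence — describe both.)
The second image is the first aggressively posterized, then framed with a purple border.

Each flat color has snapped to a coarser quantized level — most visibly, the near-white background has dropped to a flat grey. A solid purple frame runs around the edge of the second image, with the content slightly shrunk inside it.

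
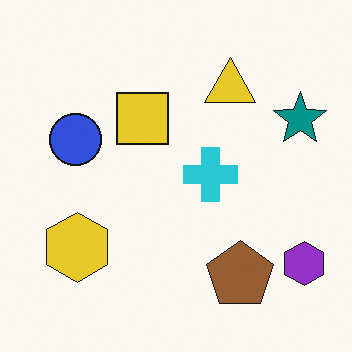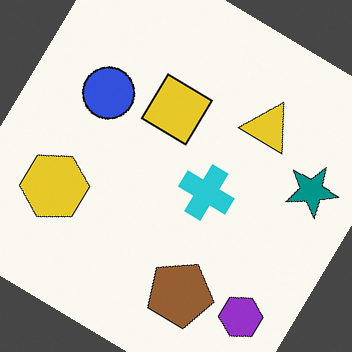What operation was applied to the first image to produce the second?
The second image is the first rotated clockwise by a large amount — several tens of degrees.

Every shape is tilted by the same angle and the image corners show triangular fill wedges — a whole-image rotation by a non-right angle.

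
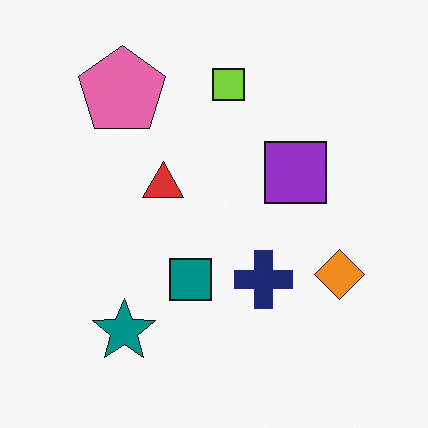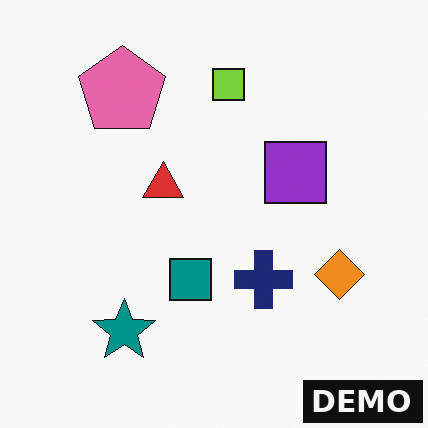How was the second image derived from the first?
Watermarked with the text "DEMO" in the lower-right corner.

A dark label reading "DEMO" appears in the lower-right corner.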